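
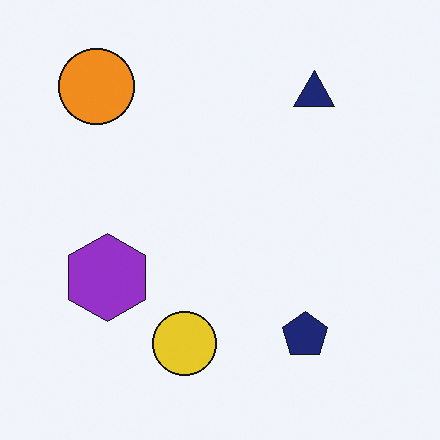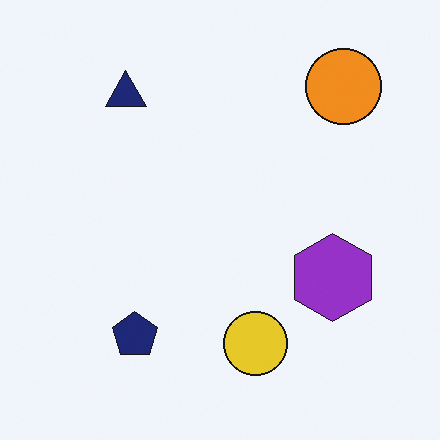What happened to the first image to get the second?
This is the original image flipped horizontally (left ↔ right).

The orange circle is in the top-left of the first image and the top-right of the second — shapes on opposite sides of the vertical midline have swapped in a mirror flip.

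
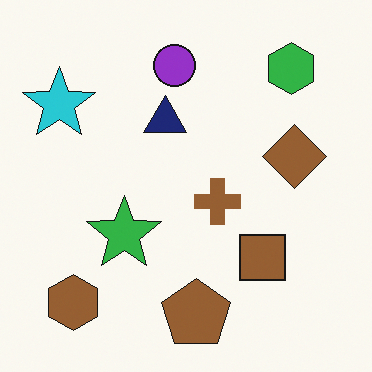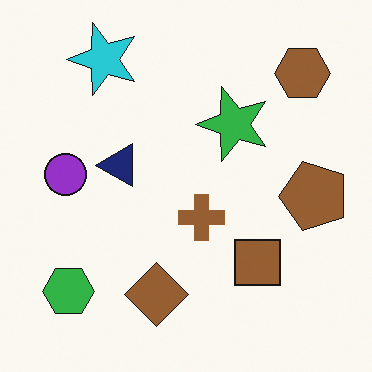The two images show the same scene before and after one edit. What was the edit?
The transformation is: transposed (reflected across the top-left ↔ bottom-right diagonal).

Shapes have swapped their row and column positions — what was in the top-right is now in the bottom-left — a diagonal reflection.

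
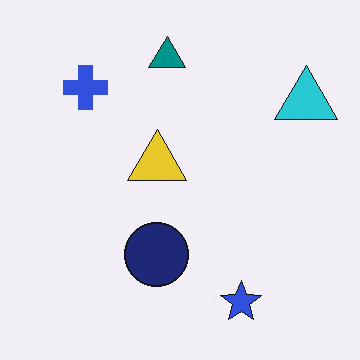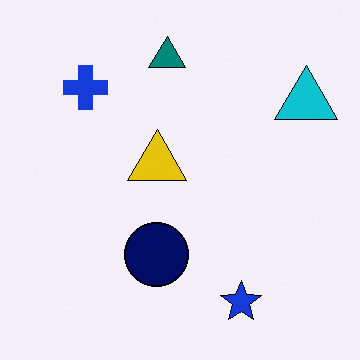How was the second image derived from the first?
Given slightly increased contrast.

Tones are pushed away from mid-grey across the whole image — a global contrast change.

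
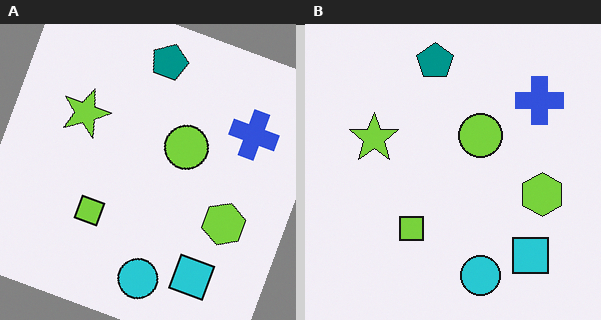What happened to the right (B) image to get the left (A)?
The image was rotated clockwise by a moderate amount.

Every shape is tilted by the same angle and the image corners show triangular fill wedges — a whole-image rotation by a non-right angle.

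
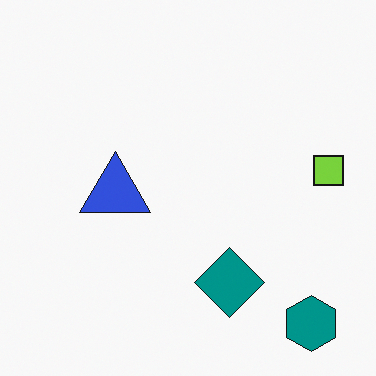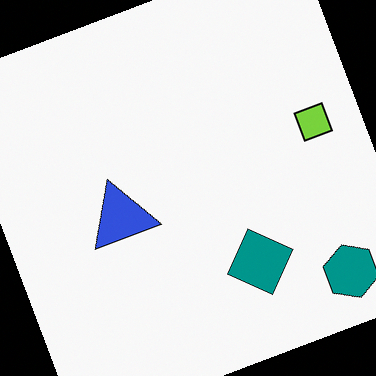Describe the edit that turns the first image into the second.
This is the original image rotated counter-clockwise by a moderate amount.

Every shape is tilted by the same angle and the image corners show triangular fill wedges — a whole-image rotation by a non-right angle.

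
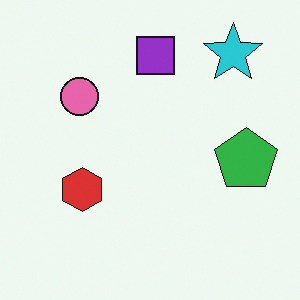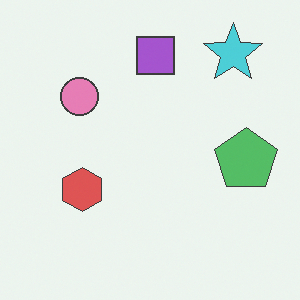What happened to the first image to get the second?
The image was given slightly reduced contrast.

Tones are pushed toward mid-grey across the whole image — a global contrast change.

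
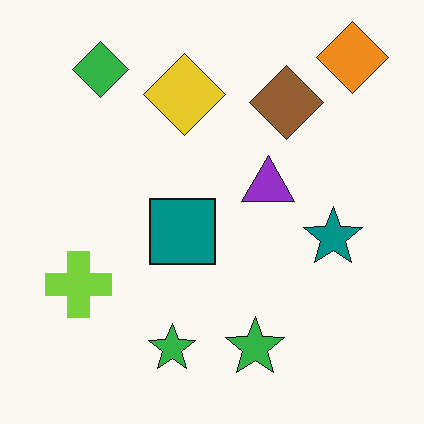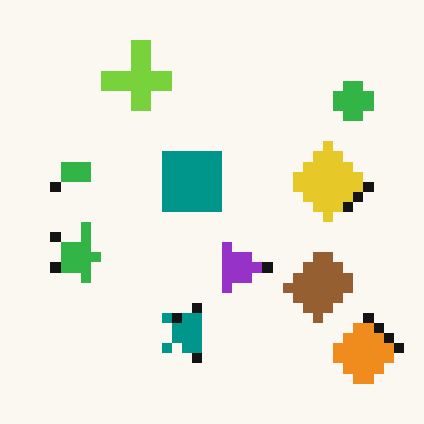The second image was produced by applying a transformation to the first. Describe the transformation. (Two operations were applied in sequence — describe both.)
The transformation is: rotated 90° clockwise, then heavily pixelated into large blocks.

The orange diamond sits in the top-right of the first image and the bottom-right of the second — consistent with a whole-image 90° clockwise rotation. Shapes are reduced to large square blocks; fine edges and outlines are lost — a downscale-then-upscale (mosaic) effect.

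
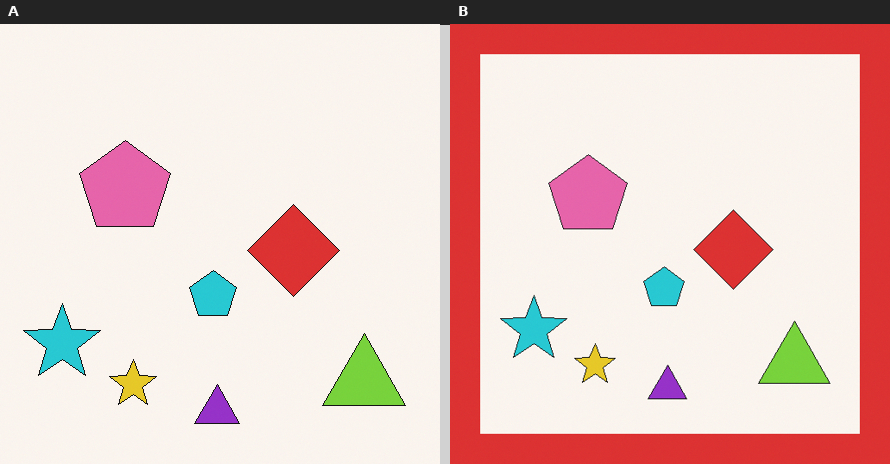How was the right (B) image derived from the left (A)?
This is the original image framed with a red border.

A solid red frame runs around the edge of the right (B) image, with the content slightly shrunk inside it.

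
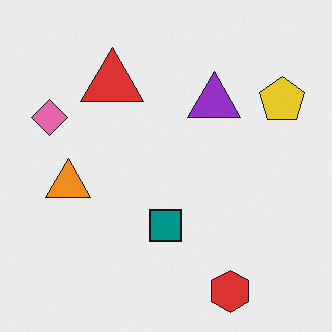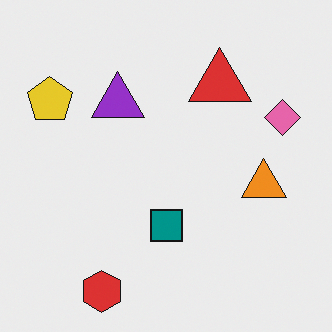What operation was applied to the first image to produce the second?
The second image is the first flipped horizontally (left ↔ right).

The pink diamond is in the left of the first image and the right of the second — shapes on opposite sides of the vertical midline have swapped in a mirror flip.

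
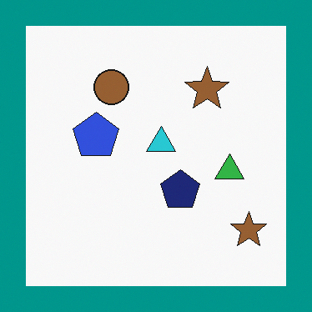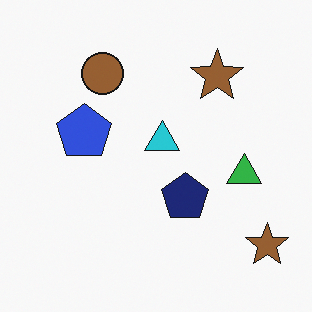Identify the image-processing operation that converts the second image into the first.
This is the original image framed with a teal border.

A solid teal frame runs around the edge of the first image, with the content slightly shrunk inside it.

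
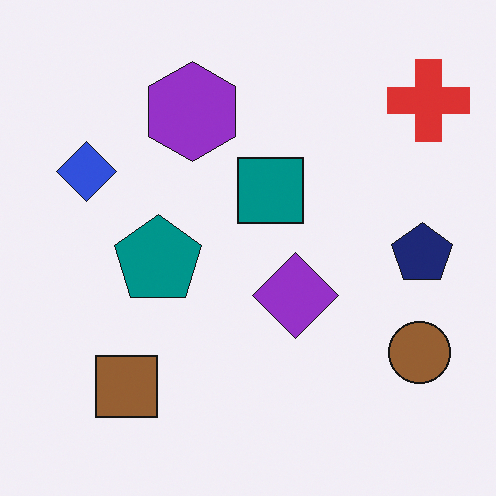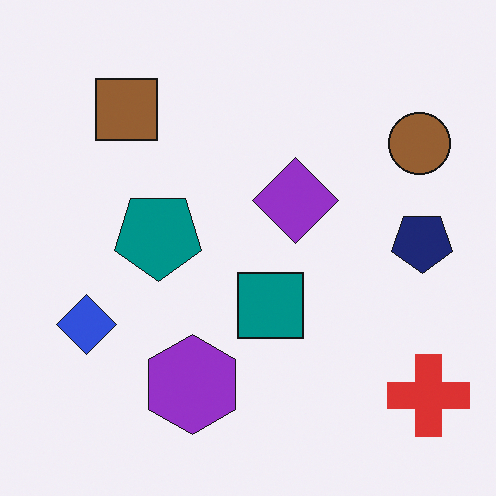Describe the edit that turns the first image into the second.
The image was flipped vertically (top ↔ bottom).

The red cross is in the top-right of the first image and the bottom-right of the second — shapes on opposite sides of the horizontal midline have swapped in a mirror flip.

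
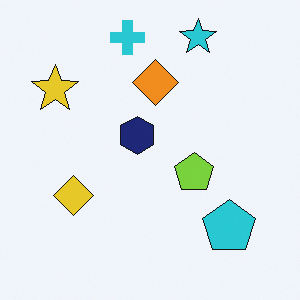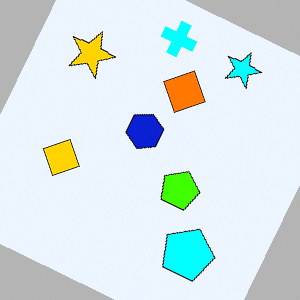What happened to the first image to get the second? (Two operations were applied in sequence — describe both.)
The transformation is: rotated clockwise by a clearly visible amount, then heavily oversaturated.

Every shape is tilted by the same angle and the image corners show triangular fill wedges — a whole-image rotation by a non-right angle. All colors are more vivid — a global saturation change.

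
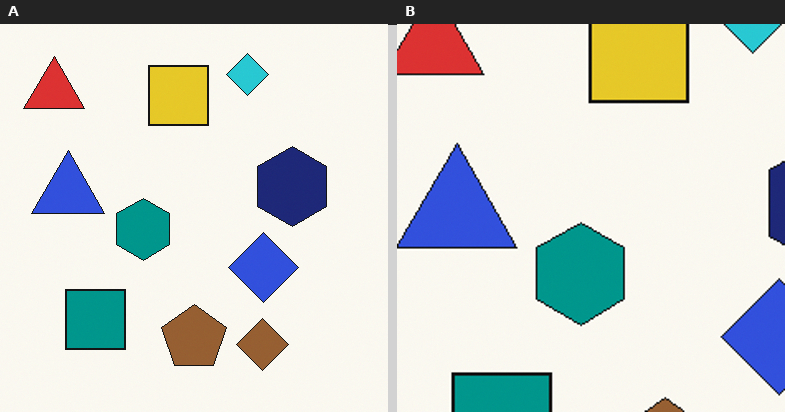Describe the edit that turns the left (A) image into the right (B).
The right (B) image is the left (A) cropped to a noticeably smaller region and rescaled.

The visible shapes are larger and the field of view is narrower; shapes near the original edges may be partly or wholly outside the frame — a crop-and-rescale.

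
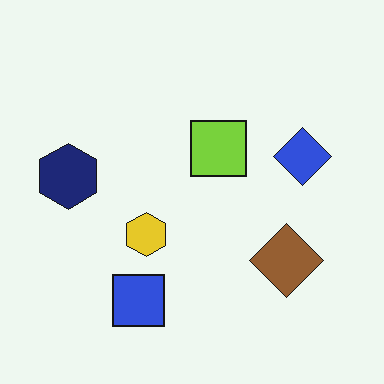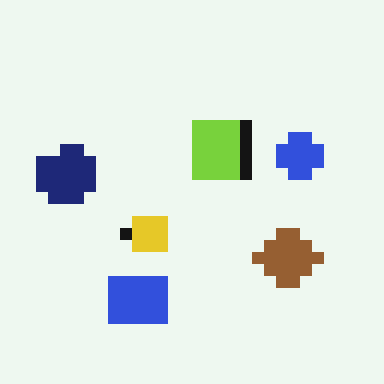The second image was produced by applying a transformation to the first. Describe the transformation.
The image was coarsely pixelated.

Shapes are reduced to large square blocks; fine edges and outlines are lost — a downscale-then-upscale (mosaic) effect.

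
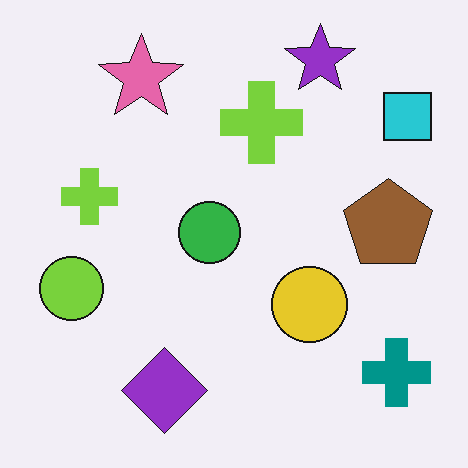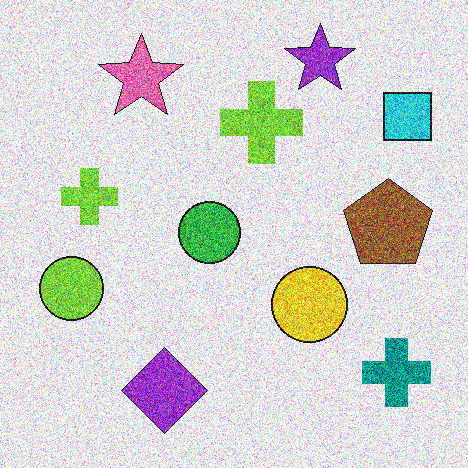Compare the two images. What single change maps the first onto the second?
Degraded with a thick layer of grain.

Random speckle covers the whole image, including the flat background.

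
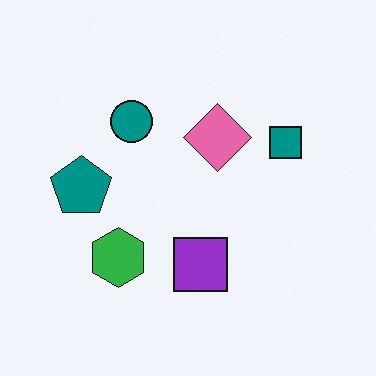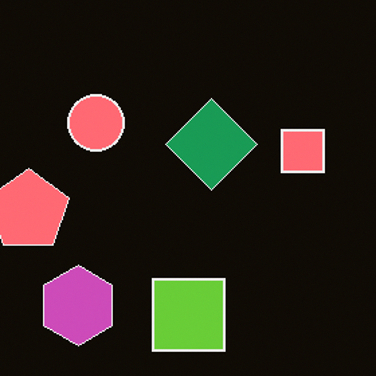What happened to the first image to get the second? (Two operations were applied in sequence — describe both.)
It was color-inverted (negative), then cropped slightly and scaled back up.

The light background has become dark and every shape's color is its complement — a photographic negative. The visible shapes are larger and the field of view is narrower; shapes near the original edges may be partly or wholly outside the frame — a crop-and-rescale.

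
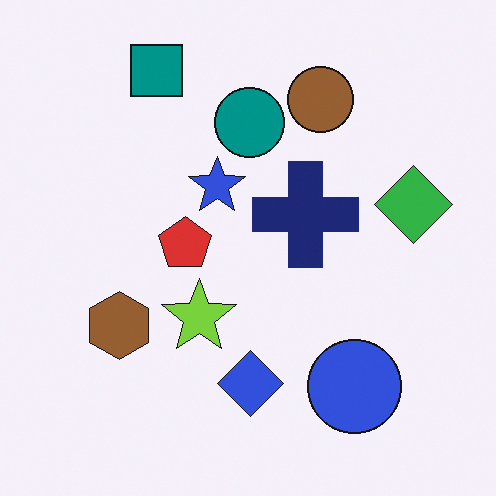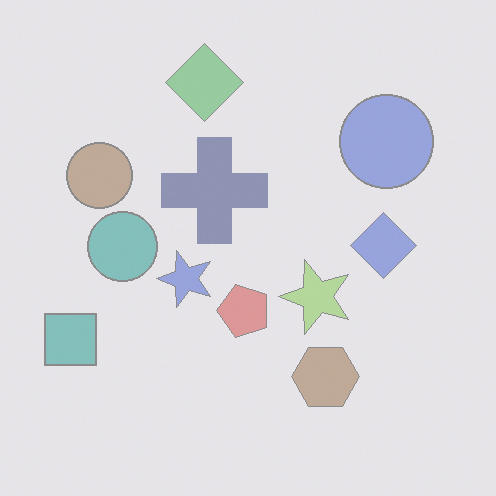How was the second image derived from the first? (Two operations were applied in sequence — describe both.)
It was given much lower contrast, then rotated 90° counter-clockwise.

Tones are pushed toward mid-grey across the whole image — a global contrast change. The teal square sits in the top-left of the first image and the bottom-left of the second — consistent with a whole-image 90° counter-clockwise rotation.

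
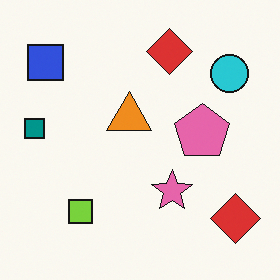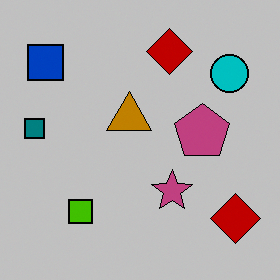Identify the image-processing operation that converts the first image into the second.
Heavily posterized to just a handful of flat colors.

Each flat color has snapped to a coarser quantized level — most visibly, the near-white background has dropped to a flat grey.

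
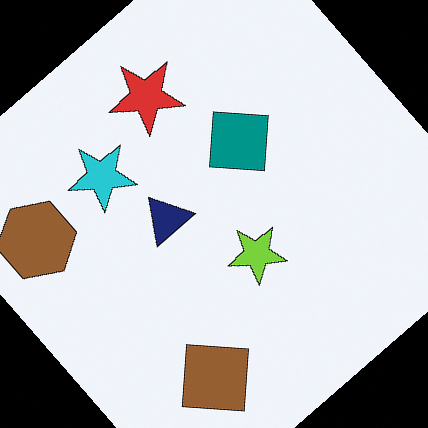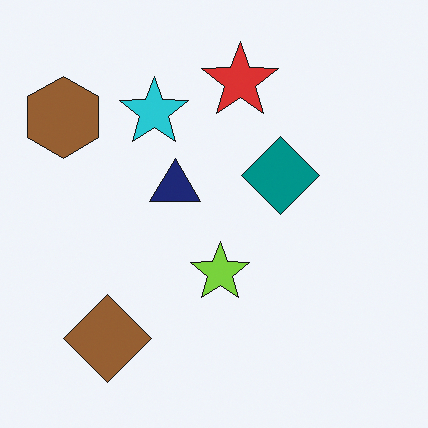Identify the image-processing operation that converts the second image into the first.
The transformation is: rotated counter-clockwise by a large amount — several tens of degrees.

Every shape is tilted by the same angle and the image corners show triangular fill wedges — a whole-image rotation by a non-right angle.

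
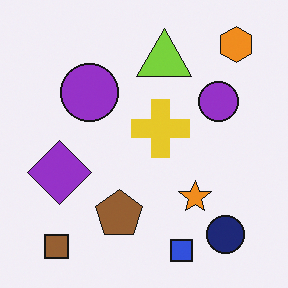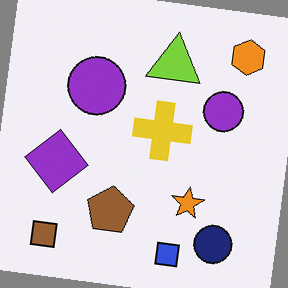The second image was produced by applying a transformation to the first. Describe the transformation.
Rotated clockwise by a few degrees.

Every shape is tilted by the same angle and the image corners show triangular fill wedges — a whole-image rotation by a non-right angle.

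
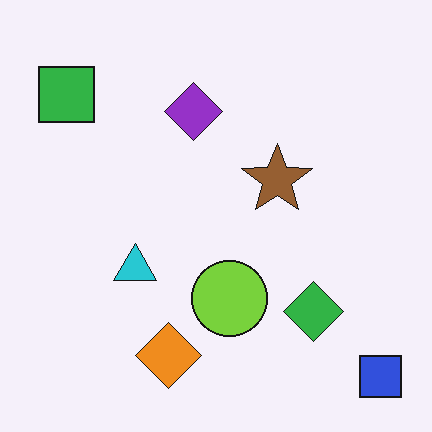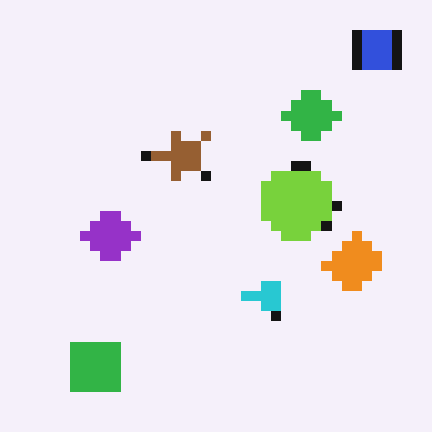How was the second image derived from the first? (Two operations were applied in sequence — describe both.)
This is the original image coarsely pixelated, then rotated 90° counter-clockwise.

Shapes are reduced to large square blocks; fine edges and outlines are lost — a downscale-then-upscale (mosaic) effect. The blue square sits in the bottom-right of the first image and the top-right of the second — consistent with a whole-image 90° counter-clockwise rotation.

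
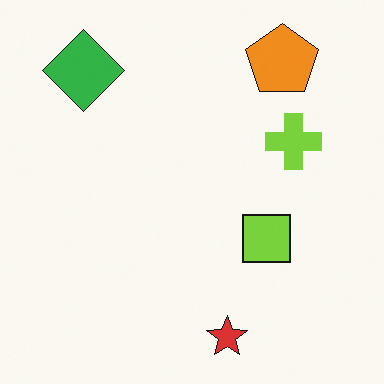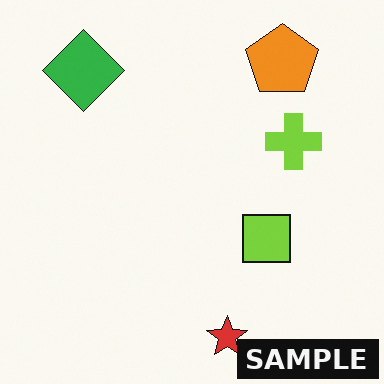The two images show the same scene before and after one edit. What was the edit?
The image was watermarked with the text "SAMPLE" in the lower-right corner.

A dark label reading "SAMPLE" appears in the lower-right corner.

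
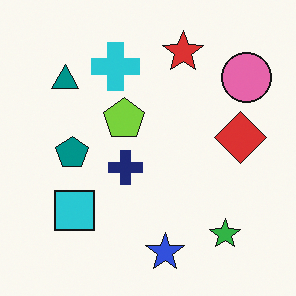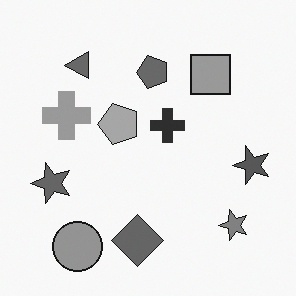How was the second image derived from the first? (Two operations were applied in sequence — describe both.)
It was converted to grayscale, then transposed (reflected across the top-left ↔ bottom-right diagonal).

All color is removed — every shape is now a shade of grey. Shapes have swapped their row and column positions — what was in the top-right is now in the bottom-left — a diagonal reflection.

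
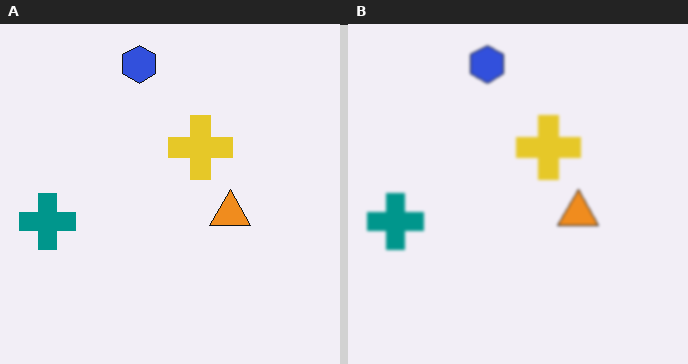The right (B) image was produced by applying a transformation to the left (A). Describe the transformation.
The transformation is: lightly blurred.

Shape edges and outlines are uniformly softened across the whole image.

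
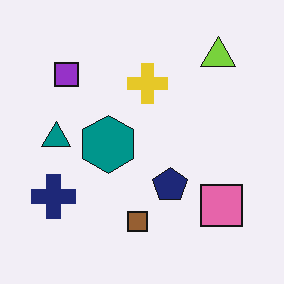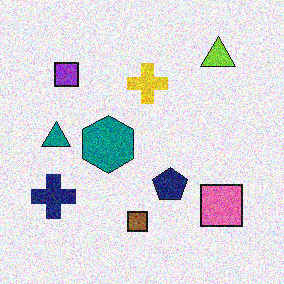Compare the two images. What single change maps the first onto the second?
Degraded with visible gaussian noise.

Random speckle covers the whole image, including the flat background.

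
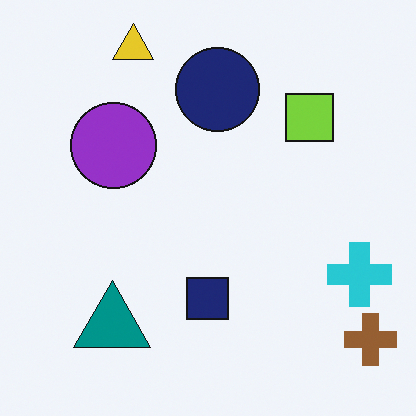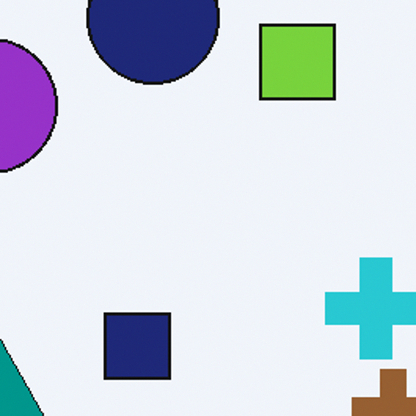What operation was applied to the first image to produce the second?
The image was cropped slightly and scaled back up.

The visible shapes are larger and the field of view is narrower; shapes near the original edges may be partly or wholly outside the frame — a crop-and-rescale.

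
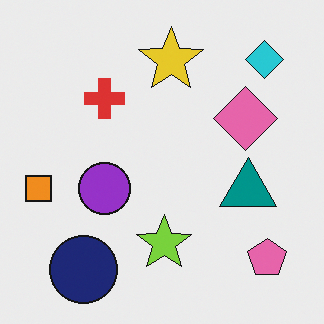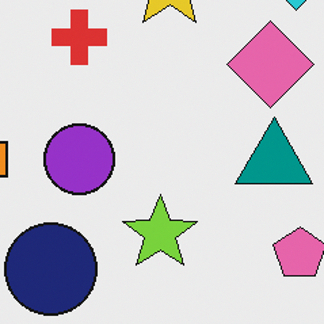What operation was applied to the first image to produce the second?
The transformation is: cropped slightly and scaled back up.

The visible shapes are larger and the field of view is narrower; shapes near the original edges may be partly or wholly outside the frame — a crop-and-rescale.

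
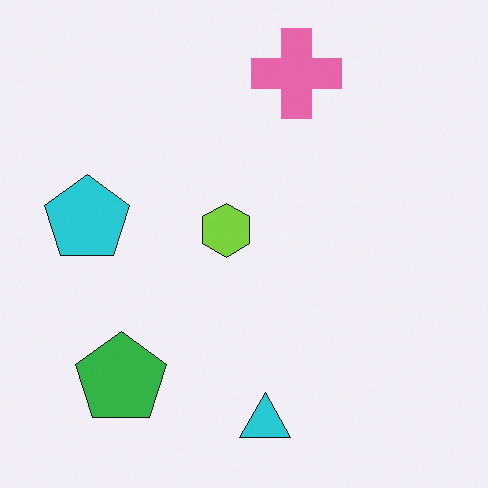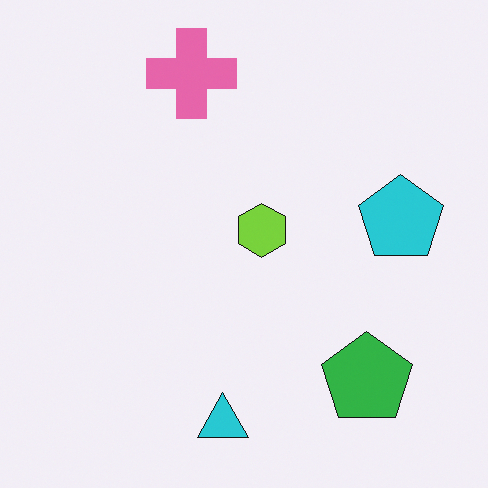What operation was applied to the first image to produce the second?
The image was flipped horizontally (left ↔ right).

The cyan pentagon is in the left of the first image and the right of the second — shapes on opposite sides of the vertical midline have swapped in a mirror flip.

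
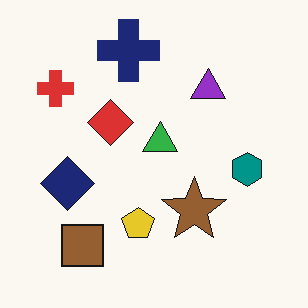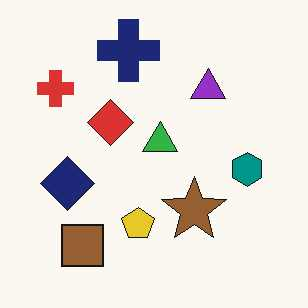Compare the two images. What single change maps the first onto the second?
Given moderate JPEG compression.

Blocky 8×8 compression artifacts appear around shape edges and the flat background shows ringing — characteristic JPEG degradation.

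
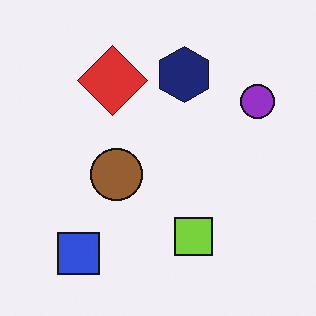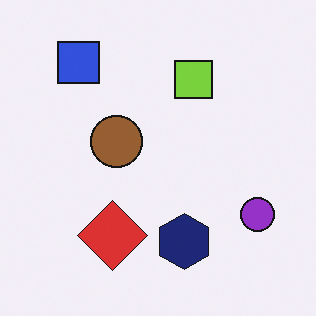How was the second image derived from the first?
The second image is the first flipped vertically (top ↔ bottom).

The blue square is in the bottom-left of the first image and the top-left of the second — shapes on opposite sides of the horizontal midline have swapped in a mirror flip.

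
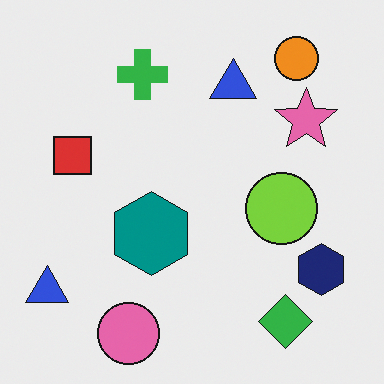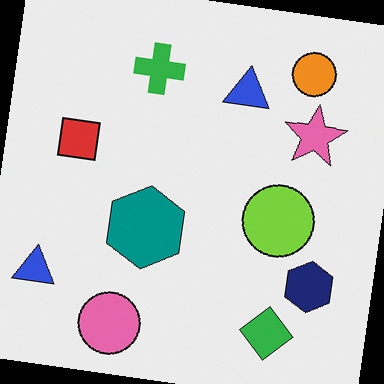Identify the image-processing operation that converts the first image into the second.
Rotated clockwise by a small amount.

Every shape is tilted by the same angle and the image corners show triangular fill wedges — a whole-image rotation by a non-right angle.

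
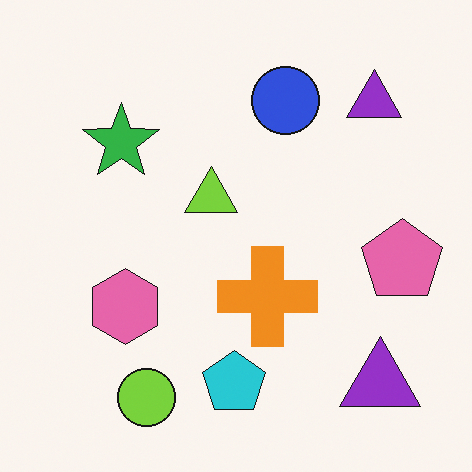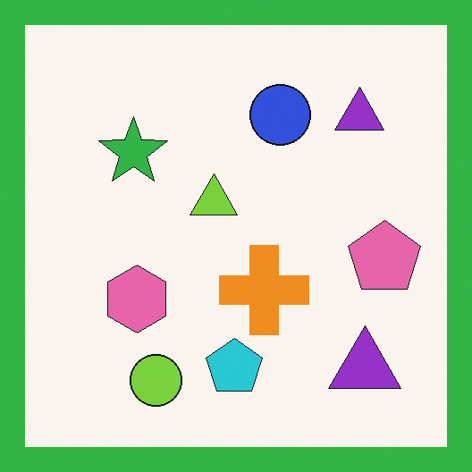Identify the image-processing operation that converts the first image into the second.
This is the original image framed with a green border.

A solid green frame runs around the edge of the second image, with the content slightly shrunk inside it.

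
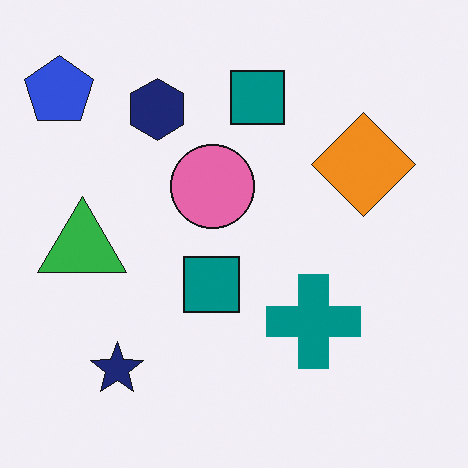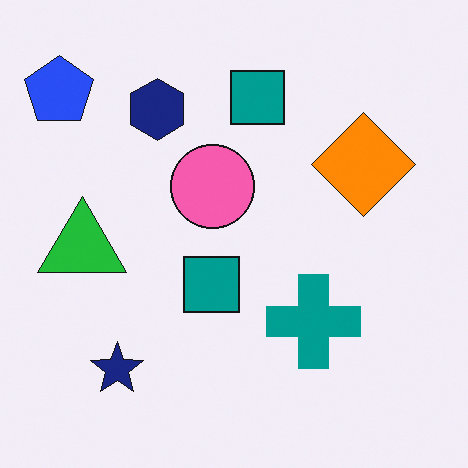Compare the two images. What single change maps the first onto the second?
The second image is the first slightly oversaturated.

All colors are more vivid — a global saturation change.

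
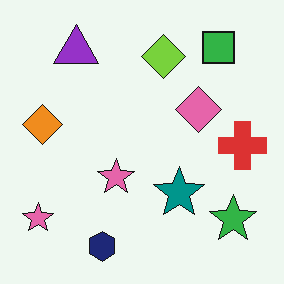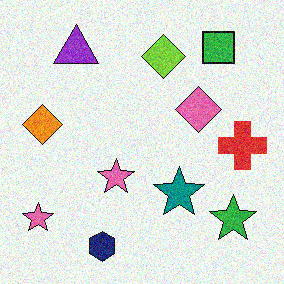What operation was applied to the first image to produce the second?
This is the original image degraded with moderate additive noise.

Random speckle covers the whole image, including the flat background.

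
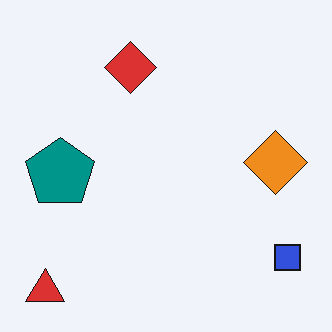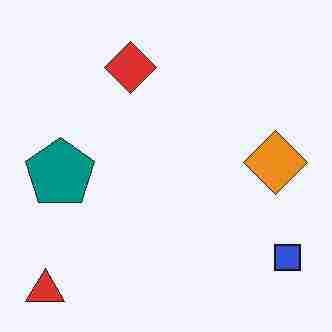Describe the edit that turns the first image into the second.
The second image is the first heavily JPEG-compressed with obvious blocking artifacts.

Blocky 8×8 compression artifacts appear around shape edges and the flat background shows ringing — characteristic JPEG degradation.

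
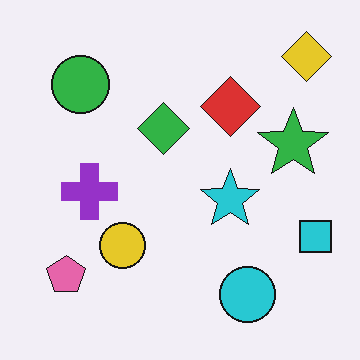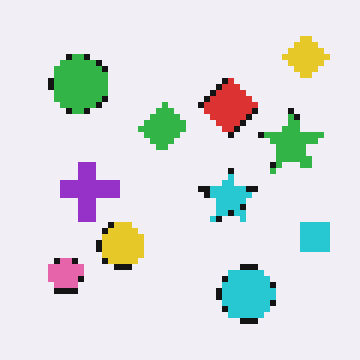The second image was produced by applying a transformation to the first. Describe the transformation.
The image was pixelated into visible square blocks.

Shapes are reduced to large square blocks; fine edges and outlines are lost — a downscale-then-upscale (mosaic) effect.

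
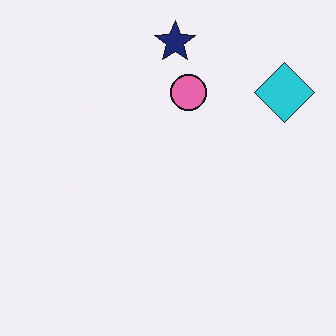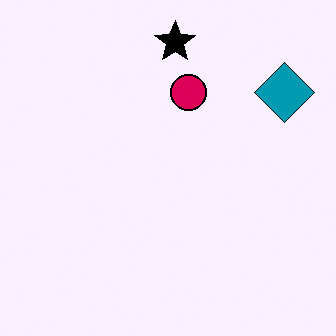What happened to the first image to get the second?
The transformation is: boosted in contrast.

Tones are pushed away from mid-grey across the whole image — a global contrast change.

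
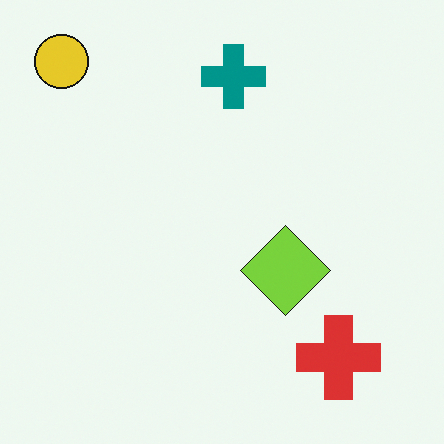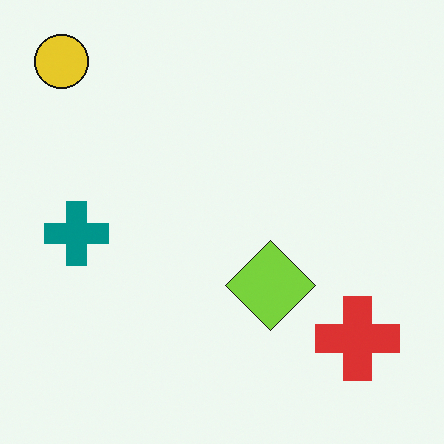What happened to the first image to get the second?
Transposed (reflected across the top-left ↔ bottom-right diagonal).

Shapes have swapped their row and column positions — what was in the top-right is now in the bottom-left — a diagonal reflection.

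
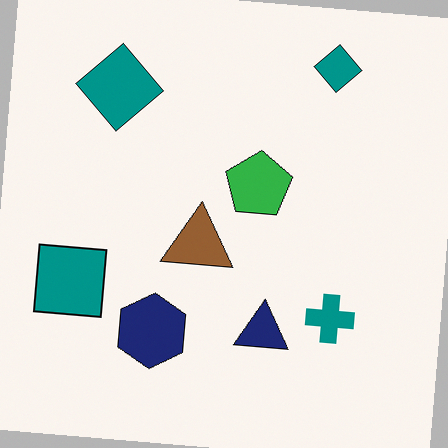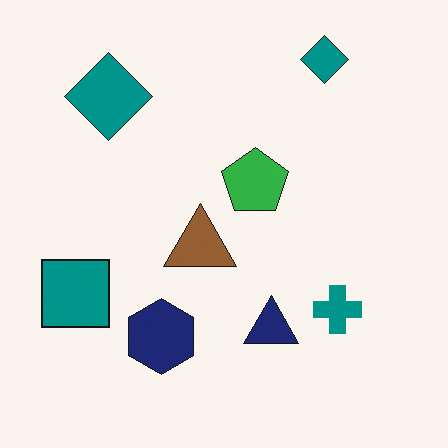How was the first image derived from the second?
The first image is the second rotated clockwise by a slight angle.

Every shape is tilted by the same angle and the image corners show triangular fill wedges — a whole-image rotation by a non-right angle.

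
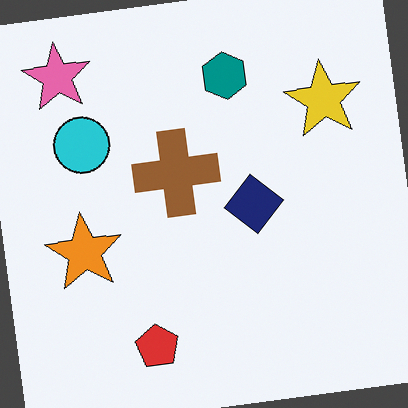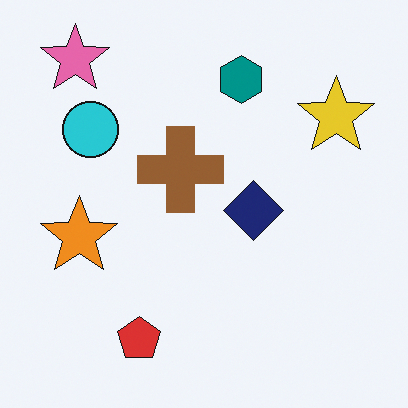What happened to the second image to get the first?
This is the original image rotated counter-clockwise by a small amount.

Every shape is tilted by the same angle and the image corners show triangular fill wedges — a whole-image rotation by a non-right angle.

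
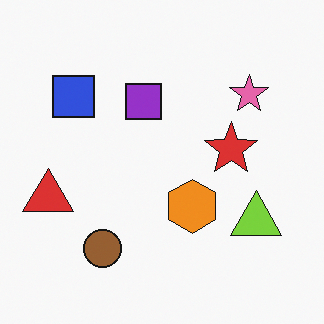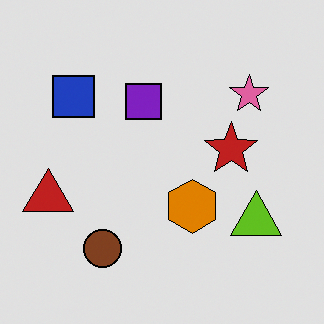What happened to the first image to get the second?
The transformation is: moderately posterized.

Each flat color has snapped to a coarser quantized level — most visibly, the near-white background has dropped to a flat grey.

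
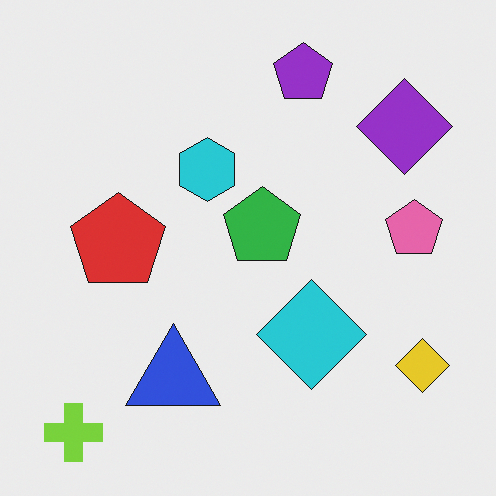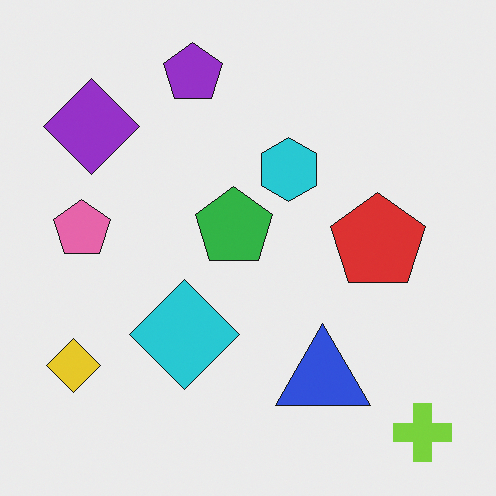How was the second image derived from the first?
This is the original image flipped horizontally (left ↔ right).

The lime cross is in the bottom-left of the first image and the bottom-right of the second — shapes on opposite sides of the vertical midline have swapped in a mirror flip.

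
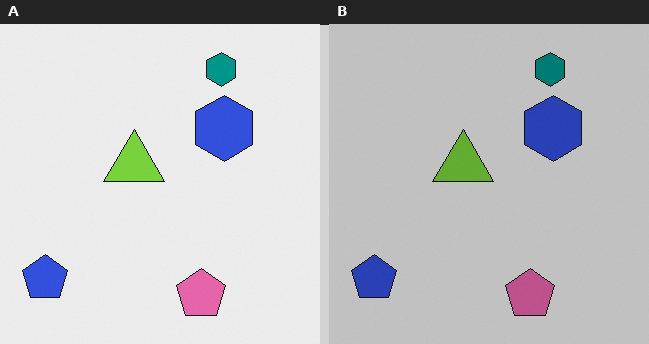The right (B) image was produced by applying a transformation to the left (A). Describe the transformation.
The transformation is: darkened a little.

Every pixel — background and shapes alike — is uniformly darkened.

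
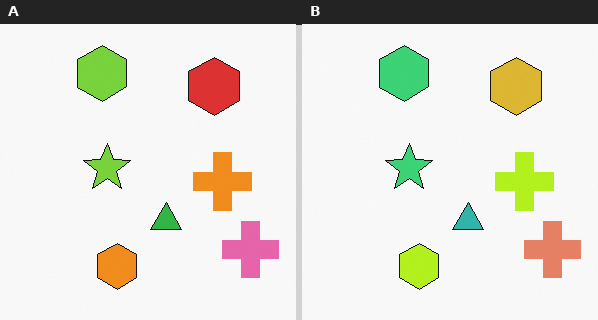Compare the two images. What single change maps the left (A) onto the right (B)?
It was hue-shifted by a small amount.

Every shape's color has rotated by the same amount around the hue wheel — a uniform hue shift.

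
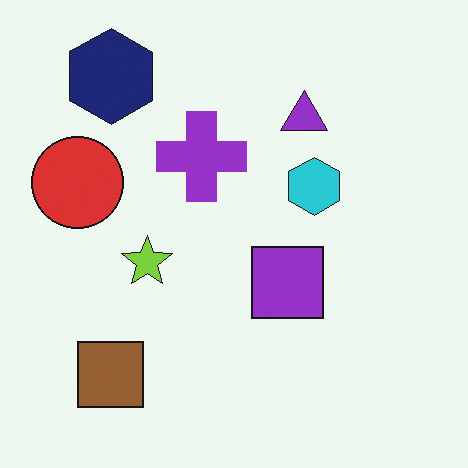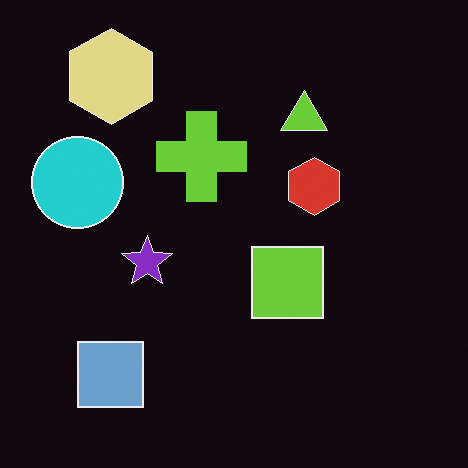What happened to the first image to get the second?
It was color-inverted (negative).

The light background has become dark and every shape's color is its complement — a photographic negative.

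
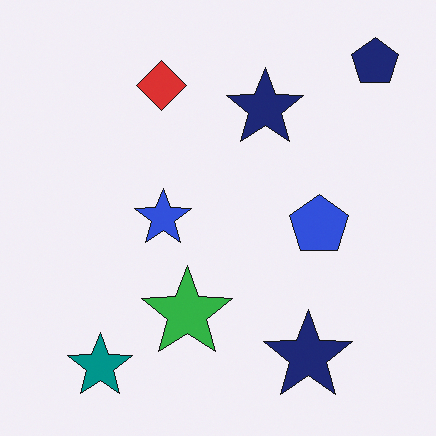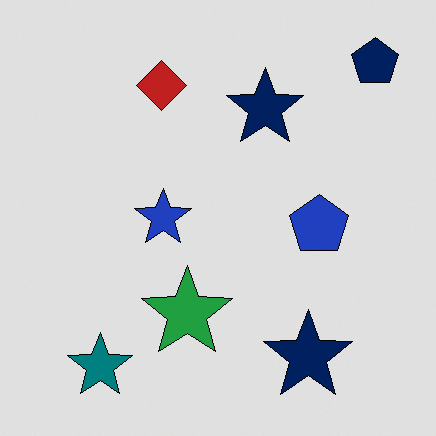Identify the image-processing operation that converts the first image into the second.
It was posterized to a reduced palette.

Each flat color has snapped to a coarser quantized level — most visibly, the near-white background has dropped to a flat grey.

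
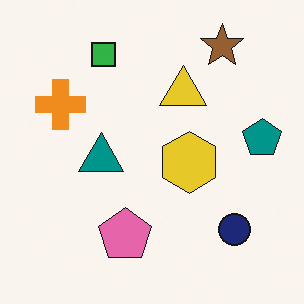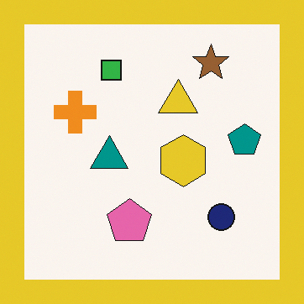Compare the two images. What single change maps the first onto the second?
The transformation is: framed with a yellow border.

A solid yellow frame runs around the edge of the second image, with the content slightly shrunk inside it.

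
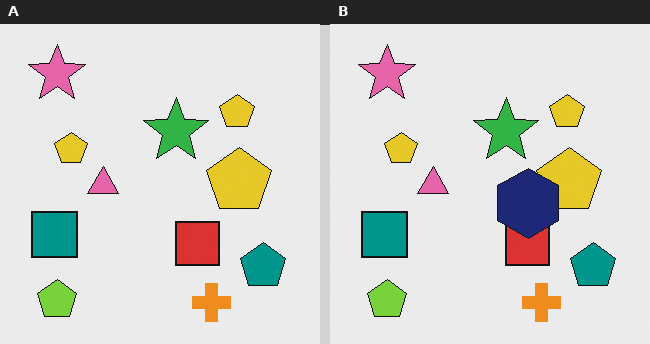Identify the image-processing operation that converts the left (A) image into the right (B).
The image was overlaid with an additional navy hexagon.

A navy hexagon appears in the right (B) image that is absent from the left (A).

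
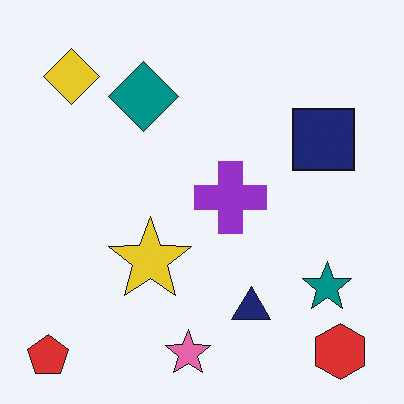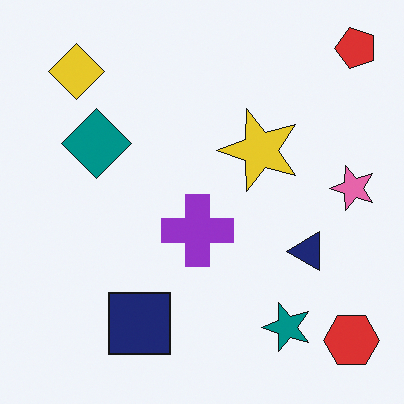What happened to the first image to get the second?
This is the original image transposed (reflected across the top-left ↔ bottom-right diagonal).

Shapes have swapped their row and column positions — what was in the top-right is now in the bottom-left — a diagonal reflection.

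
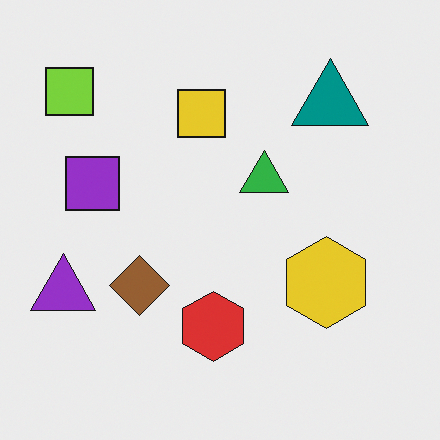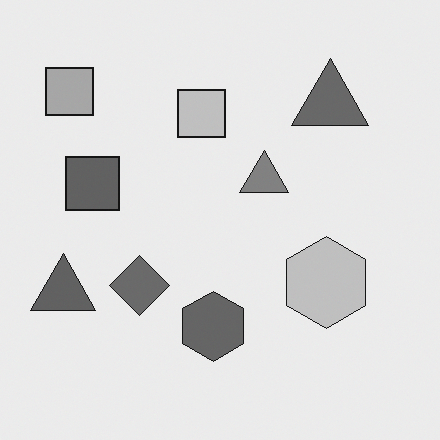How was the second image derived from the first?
This is the original image converted to grayscale.

All color is removed — every shape is now a shade of grey.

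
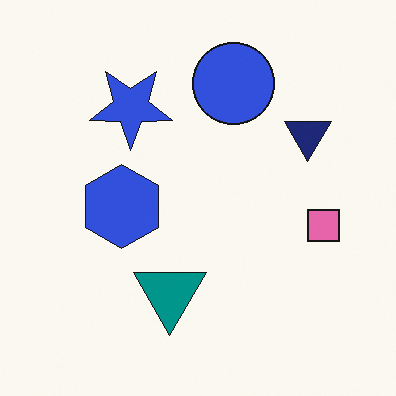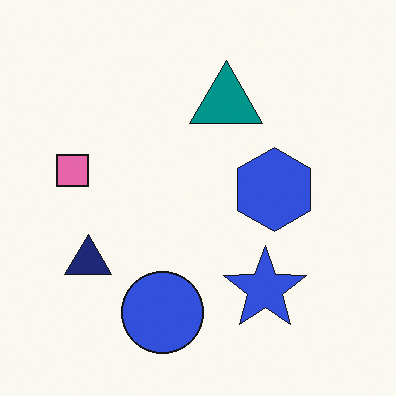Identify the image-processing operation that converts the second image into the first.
The first image is the second rotated 180°.

The pink square sits in the left of the second image and the right of the first — consistent with a whole-image 180° rotation.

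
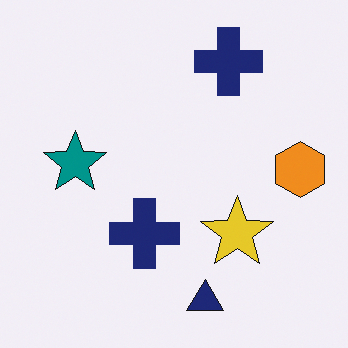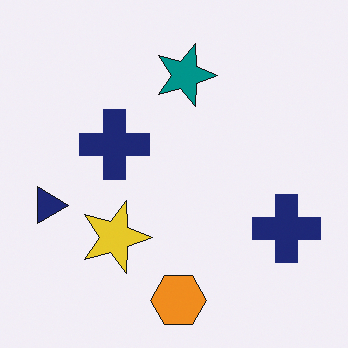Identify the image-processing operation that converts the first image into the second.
Rotated 90° clockwise.

The navy triangle sits in the bottom of the first image and the left of the second — consistent with a whole-image 90° clockwise rotation.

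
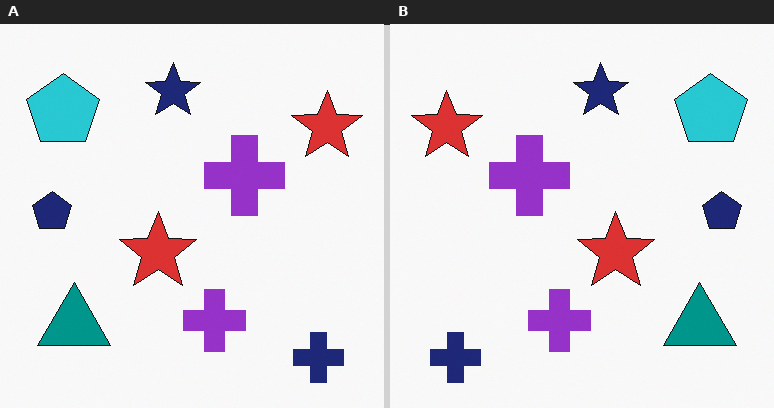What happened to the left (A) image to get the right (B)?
The image was flipped horizontally (left ↔ right).

The navy pentagon is in the left of the left (A) image and the right of the right (B) — shapes on opposite sides of the vertical midline have swapped in a mirror flip.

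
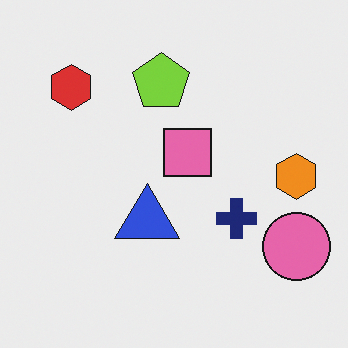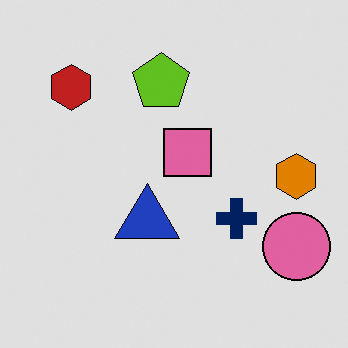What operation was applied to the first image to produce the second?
The second image is the first moderately posterized.

Each flat color has snapped to a coarser quantized level — most visibly, the near-white background has dropped to a flat grey.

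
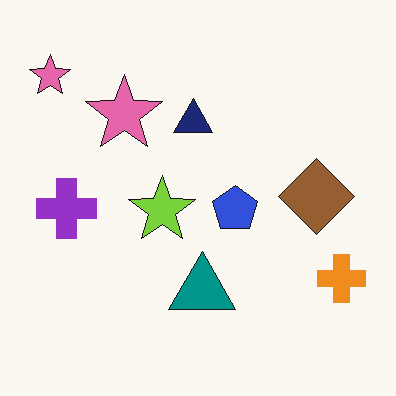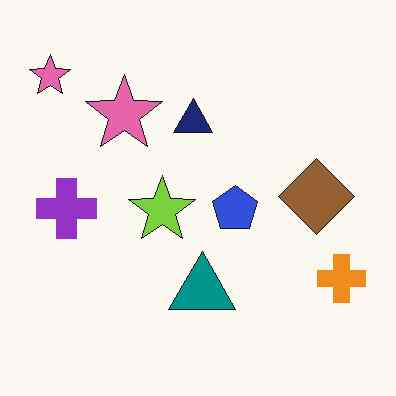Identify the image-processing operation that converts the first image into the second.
It was JPEG-compressed with visible artifacts.

Blocky 8×8 compression artifacts appear around shape edges and the flat background shows ringing — characteristic JPEG degradation.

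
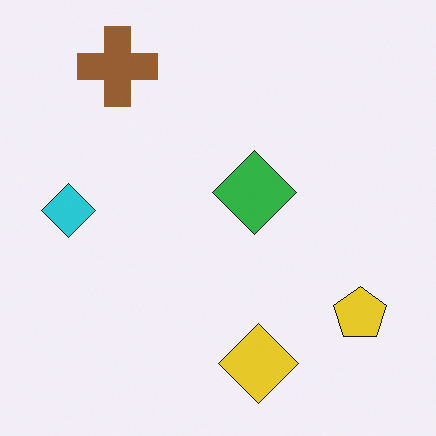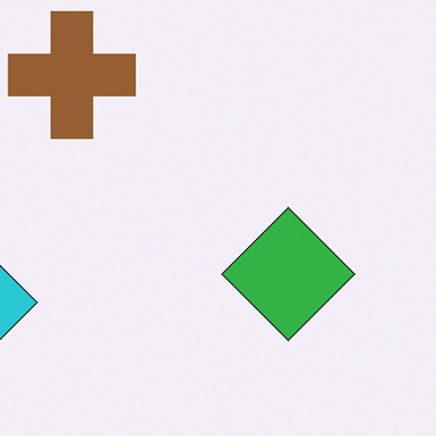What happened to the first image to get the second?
The image was cropped slightly and scaled back up.

The visible shapes are larger and the field of view is narrower; shapes near the original edges may be partly or wholly outside the frame — a crop-and-rescale.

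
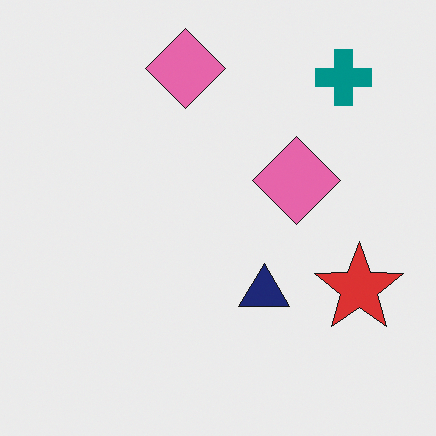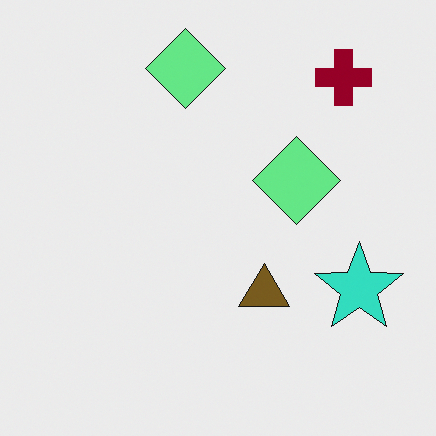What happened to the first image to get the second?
The image was hue-shifted by a large amount.

Every shape's color has rotated by the same amount around the hue wheel — a uniform hue shift.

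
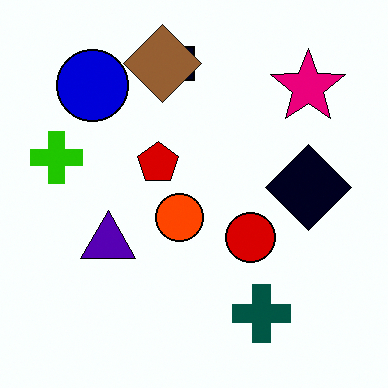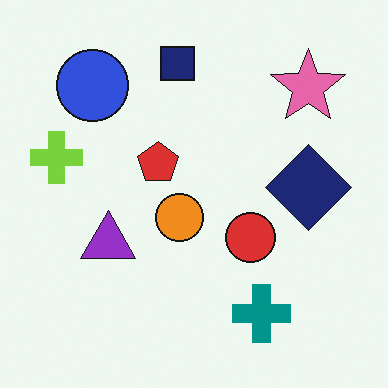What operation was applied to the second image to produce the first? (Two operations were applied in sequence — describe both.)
The image was given much higher contrast, then overlaid with an additional brown diamond.

Tones are pushed away from mid-grey across the whole image — a global contrast change. A brown diamond appears in the first image that is absent from the second.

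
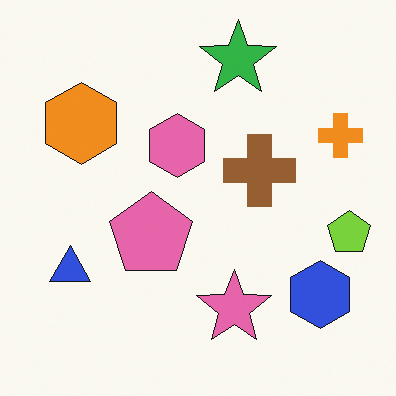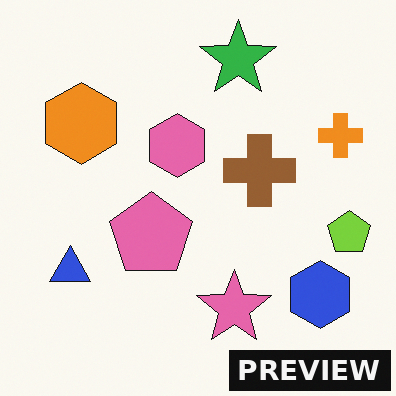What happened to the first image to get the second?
The image was watermarked with the text "PREVIEW" in the lower-right corner.

A dark label reading "PREVIEW" appears in the lower-right corner.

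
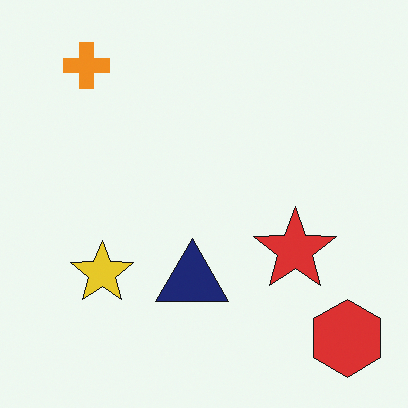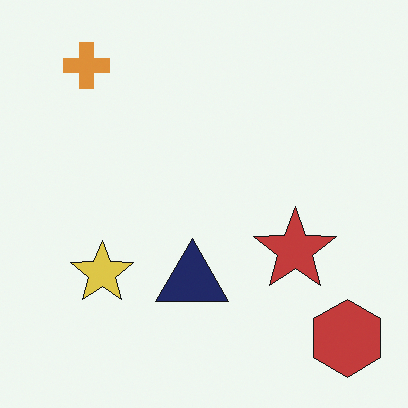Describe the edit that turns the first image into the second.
The second image is the first slightly desaturated.

All colors are more muted and greyish — a global saturation change.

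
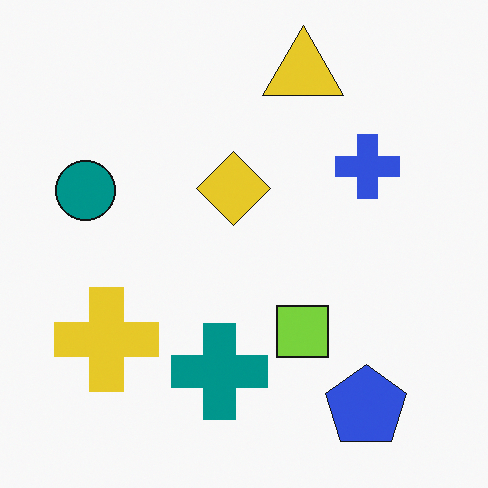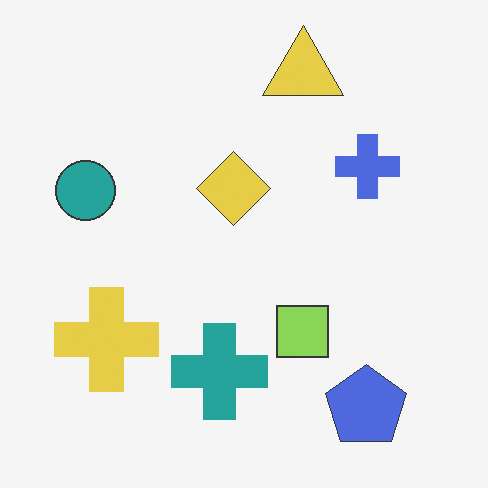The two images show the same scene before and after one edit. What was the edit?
The transformation is: given slightly reduced contrast.

Tones are pushed toward mid-grey across the whole image — a global contrast change.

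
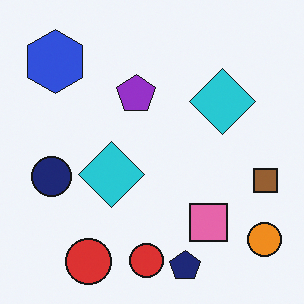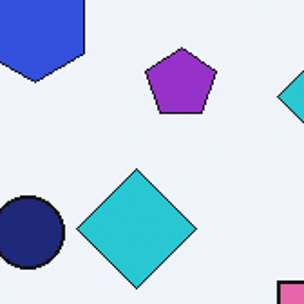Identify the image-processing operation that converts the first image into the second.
It was cropped to a noticeably smaller region and rescaled.

The visible shapes are larger and the field of view is narrower; shapes near the original edges may be partly or wholly outside the frame — a crop-and-rescale.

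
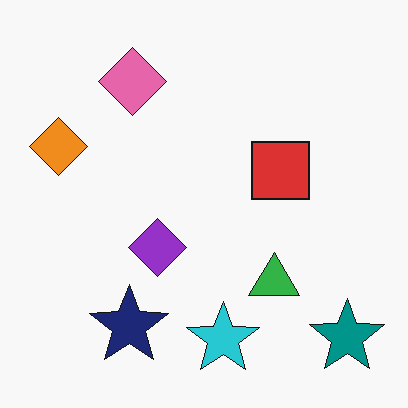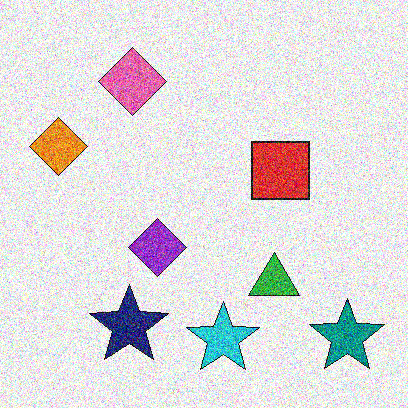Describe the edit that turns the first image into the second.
It was degraded with a thick layer of grain.

Random speckle covers the whole image, including the flat background.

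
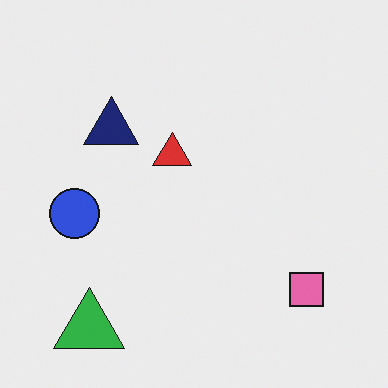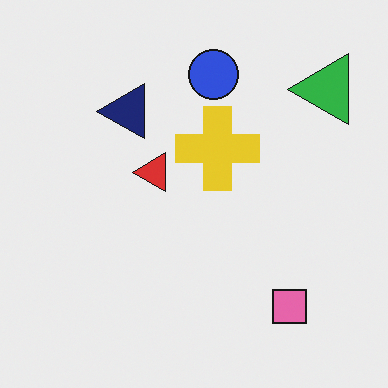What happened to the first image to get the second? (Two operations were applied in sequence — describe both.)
The image was transposed (reflected across the top-left ↔ bottom-right diagonal), then overlaid with an additional yellow cross.

Shapes have swapped their row and column positions — what was in the top-right is now in the bottom-left — a diagonal reflection. A yellow cross appears in the second image that is absent from the first.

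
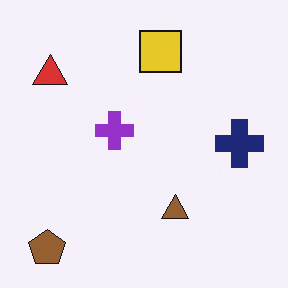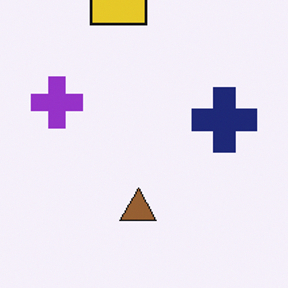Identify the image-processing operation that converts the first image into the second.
The transformation is: cropped slightly and scaled back up.

The visible shapes are larger and the field of view is narrower; shapes near the original edges may be partly or wholly outside the frame — a crop-and-rescale.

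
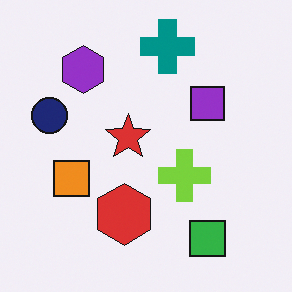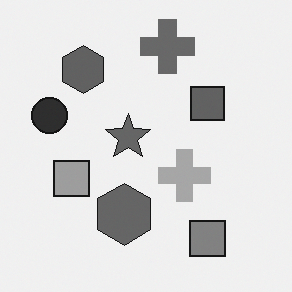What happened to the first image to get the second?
The transformation is: converted to grayscale.

All color is removed — every shape is now a shade of grey.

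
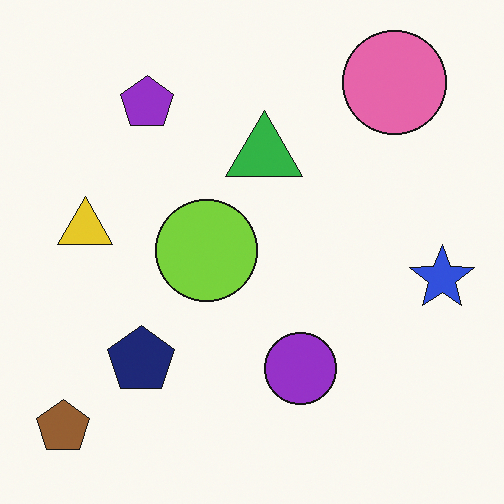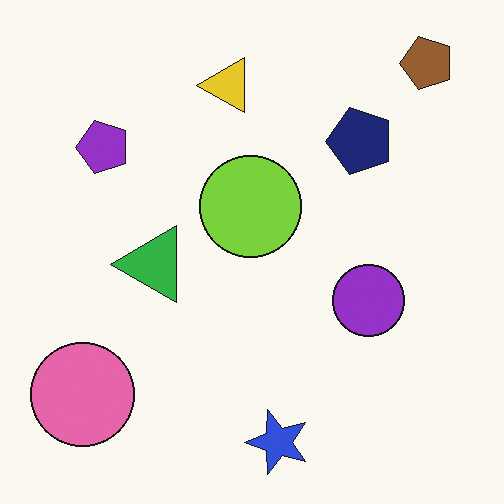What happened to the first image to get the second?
Transposed (reflected across the top-left ↔ bottom-right diagonal).

Shapes have swapped their row and column positions — what was in the top-right is now in the bottom-left — a diagonal reflection.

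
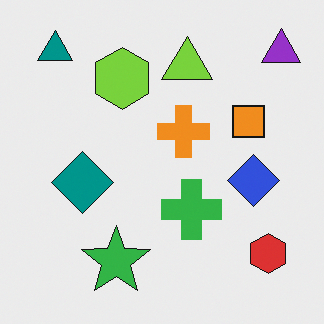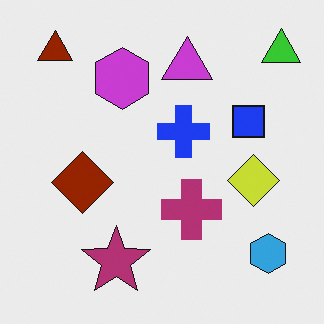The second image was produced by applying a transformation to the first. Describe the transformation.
This is the original image hue-shifted through roughly half the color wheel.

Every shape's color has rotated by the same amount around the hue wheel — a uniform hue shift.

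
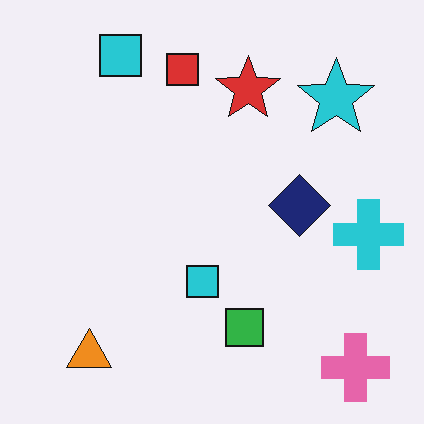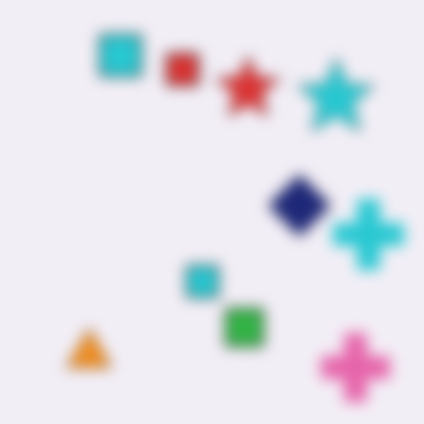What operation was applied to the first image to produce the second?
Heavily blurred.

Shape edges and outlines are uniformly softened across the whole image.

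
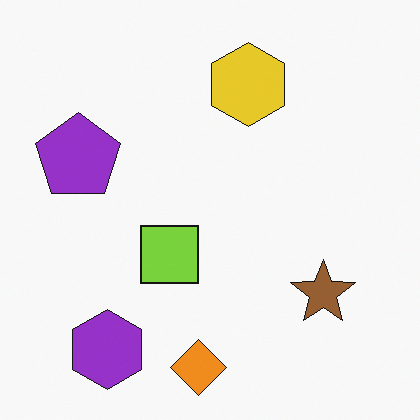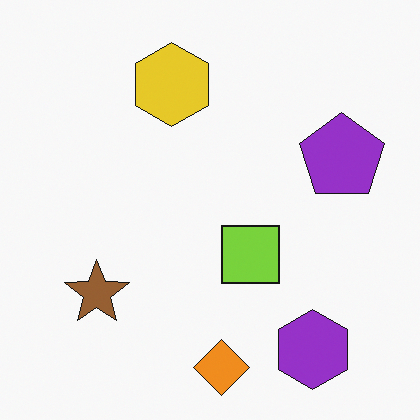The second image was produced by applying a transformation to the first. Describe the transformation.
Flipped horizontally (left ↔ right).

The purple pentagon is in the left of the first image and the right of the second — shapes on opposite sides of the vertical midline have swapped in a mirror flip.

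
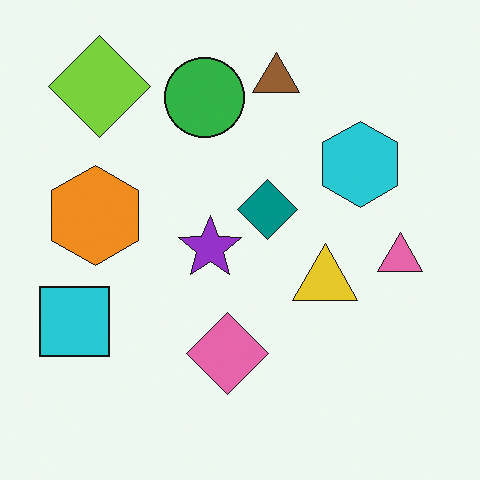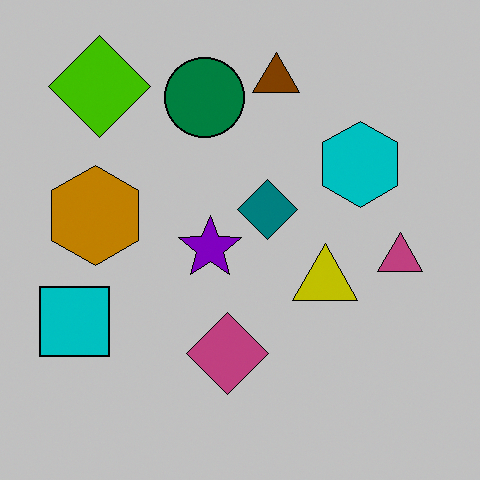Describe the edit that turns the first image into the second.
This is the original image heavily posterized to just a handful of flat colors.

Each flat color has snapped to a coarser quantized level — most visibly, the near-white background has dropped to a flat grey.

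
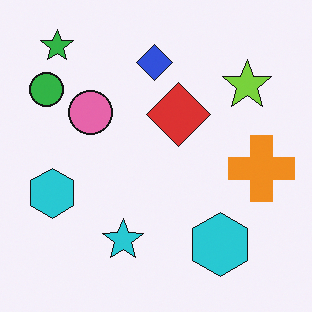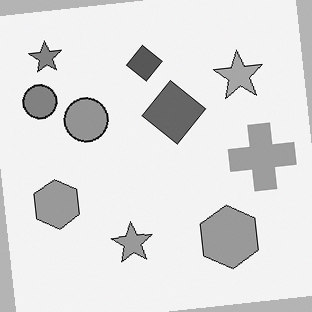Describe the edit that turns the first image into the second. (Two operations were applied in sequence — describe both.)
The image was converted to grayscale, then rotated counter-clockwise by a slight angle.

All color is removed — every shape is now a shade of grey. Every shape is tilted by the same angle and the image corners show triangular fill wedges — a whole-image rotation by a non-right angle.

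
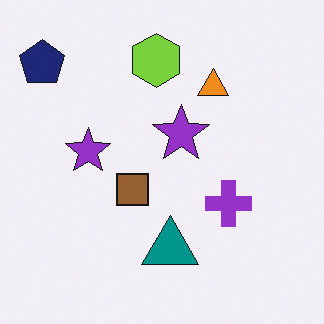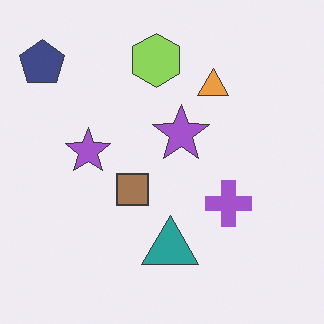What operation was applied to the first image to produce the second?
Given slightly reduced contrast.

Tones are pushed toward mid-grey across the whole image — a global contrast change.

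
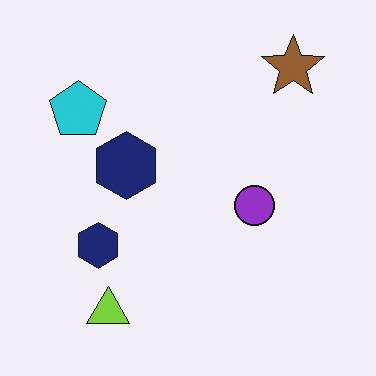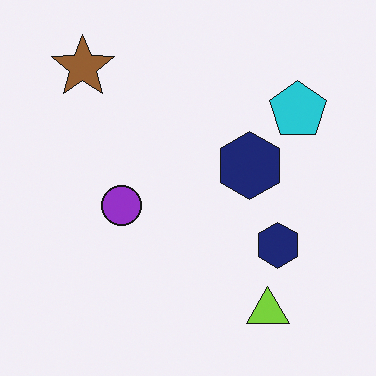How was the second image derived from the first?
This is the original image flipped horizontally (left ↔ right).

The cyan pentagon is in the top-left of the first image and the top-right of the second — shapes on opposite sides of the vertical midline have swapped in a mirror flip.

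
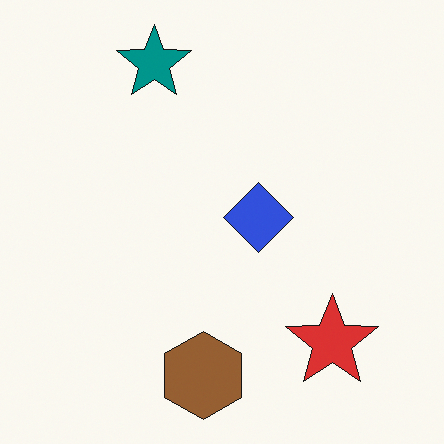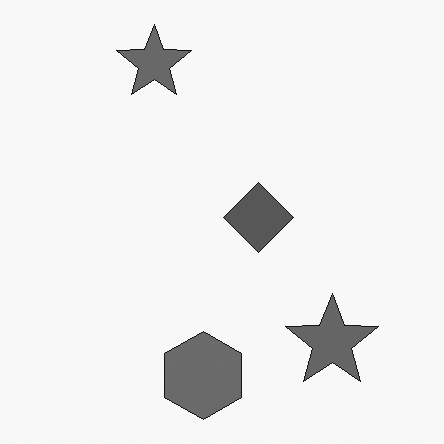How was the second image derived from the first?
It was converted to grayscale.

All color is removed — every shape is now a shade of grey.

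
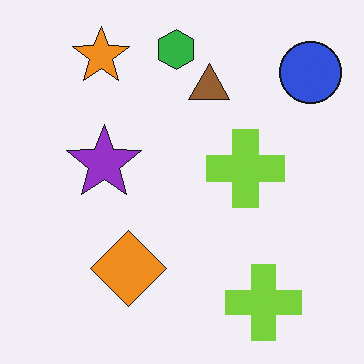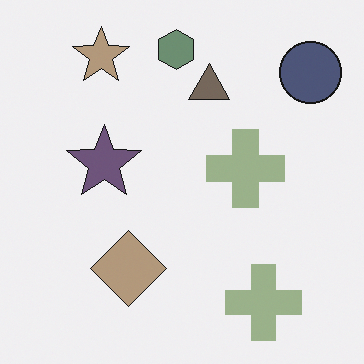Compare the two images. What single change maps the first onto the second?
The transformation is: heavily desaturated.

All colors are more muted and greyish — a global saturation change.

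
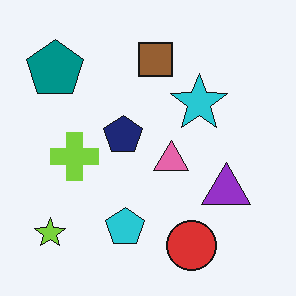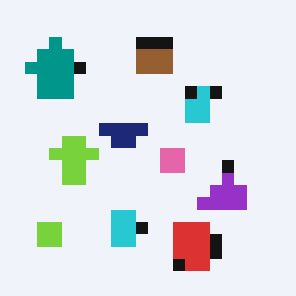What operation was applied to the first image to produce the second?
The image was heavily pixelated into large blocks.

Shapes are reduced to large square blocks; fine edges and outlines are lost — a downscale-then-upscale (mosaic) effect.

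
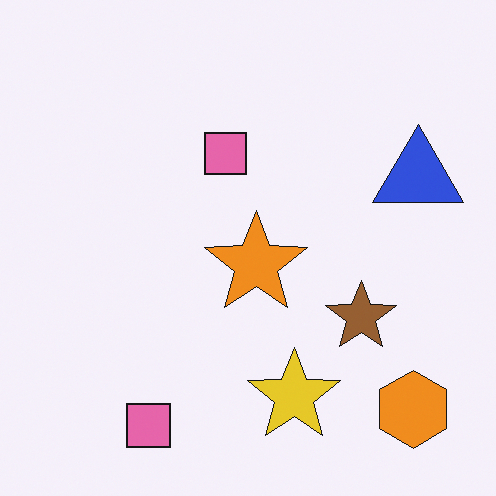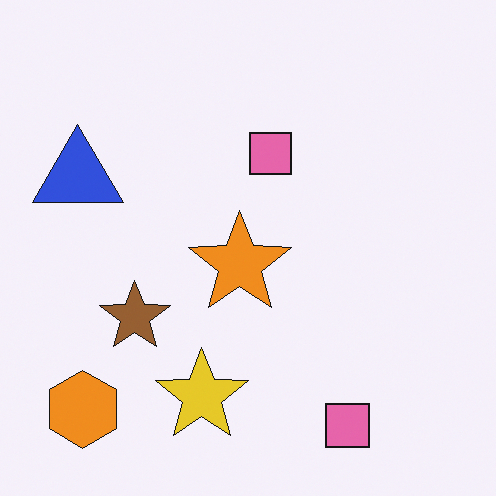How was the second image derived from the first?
The second image is the first flipped horizontally (left ↔ right).

The blue triangle is in the right of the first image and the left of the second — shapes on opposite sides of the vertical midline have swapped in a mirror flip.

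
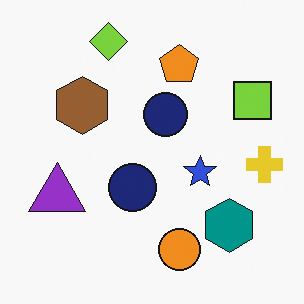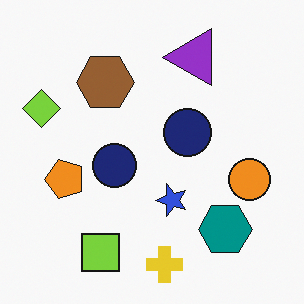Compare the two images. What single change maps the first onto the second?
This is the original image transposed (reflected across the top-left ↔ bottom-right diagonal).

Shapes have swapped their row and column positions — what was in the top-right is now in the bottom-left — a diagonal reflection.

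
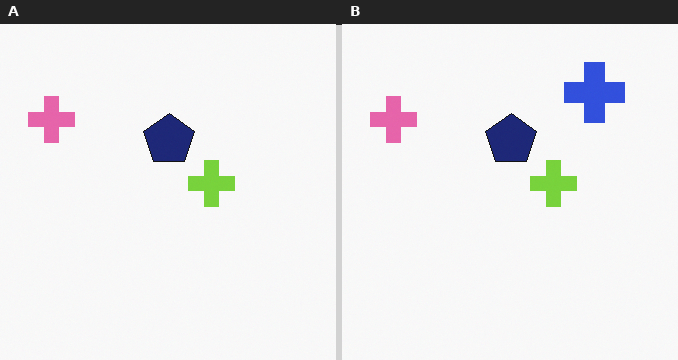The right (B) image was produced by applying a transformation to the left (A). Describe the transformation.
The right (B) image is the left (A) overlaid with an additional blue cross.

A blue cross appears in the right (B) image that is absent from the left (A).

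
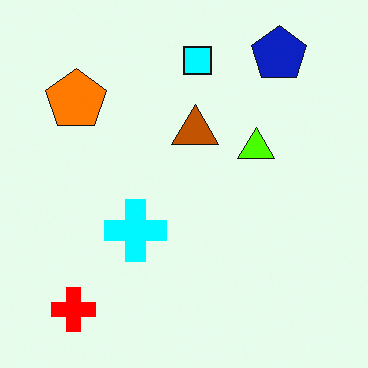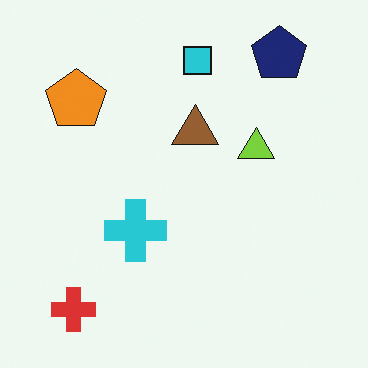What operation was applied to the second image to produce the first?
It was made much more vivid (saturation change).

All colors are more vivid — a global saturation change.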